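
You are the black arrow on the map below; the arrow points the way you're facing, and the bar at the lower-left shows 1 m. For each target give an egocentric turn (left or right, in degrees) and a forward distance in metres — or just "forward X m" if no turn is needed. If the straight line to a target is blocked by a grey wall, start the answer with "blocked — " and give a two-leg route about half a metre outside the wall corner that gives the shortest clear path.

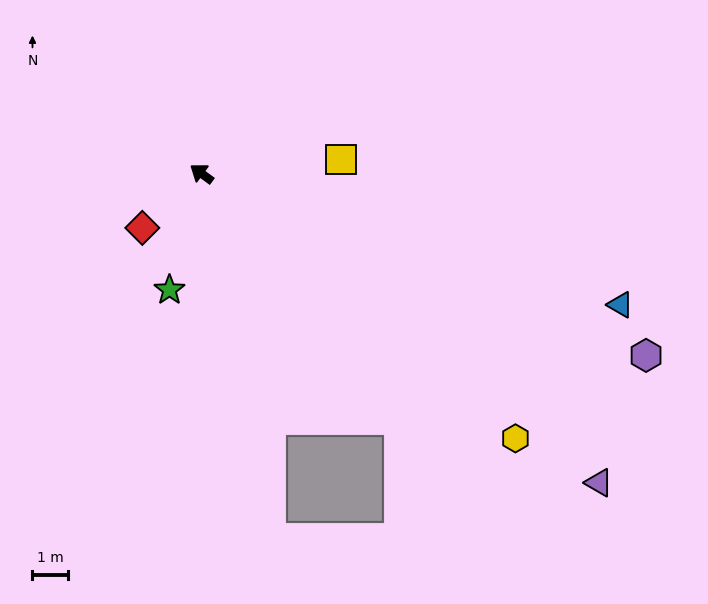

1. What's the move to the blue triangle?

turn right 161°, forward 12.3 m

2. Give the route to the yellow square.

turn right 138°, forward 3.9 m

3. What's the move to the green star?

turn left 111°, forward 3.4 m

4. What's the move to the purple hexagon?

turn right 166°, forward 13.4 m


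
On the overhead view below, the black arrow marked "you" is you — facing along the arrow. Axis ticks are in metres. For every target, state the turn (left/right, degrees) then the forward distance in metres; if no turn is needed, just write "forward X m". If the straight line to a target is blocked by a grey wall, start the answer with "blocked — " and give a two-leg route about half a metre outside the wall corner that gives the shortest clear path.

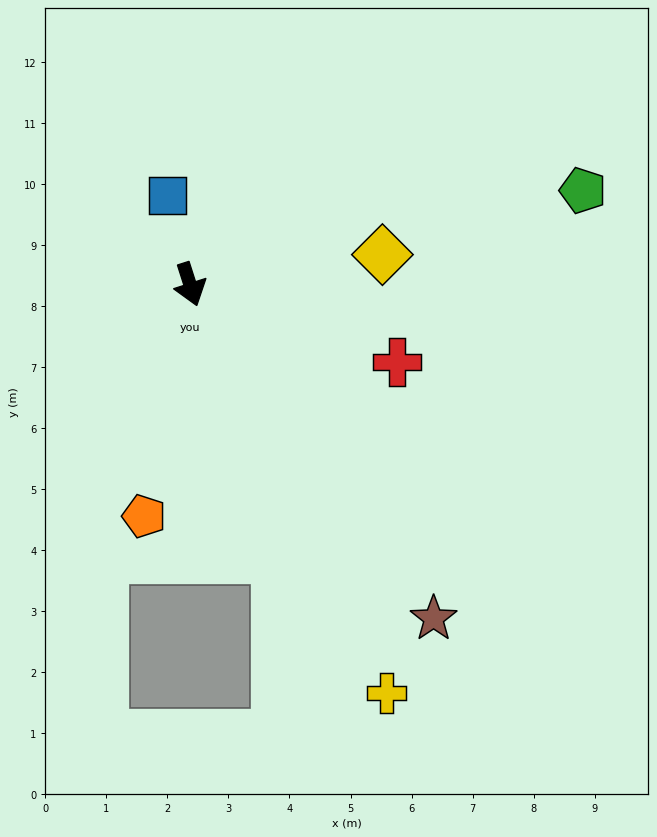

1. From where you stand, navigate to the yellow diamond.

turn left 81°, forward 3.2 m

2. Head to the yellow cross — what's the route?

turn left 8°, forward 7.4 m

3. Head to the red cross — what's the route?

turn left 52°, forward 3.6 m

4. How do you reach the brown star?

turn left 18°, forward 6.8 m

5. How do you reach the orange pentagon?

turn right 29°, forward 3.9 m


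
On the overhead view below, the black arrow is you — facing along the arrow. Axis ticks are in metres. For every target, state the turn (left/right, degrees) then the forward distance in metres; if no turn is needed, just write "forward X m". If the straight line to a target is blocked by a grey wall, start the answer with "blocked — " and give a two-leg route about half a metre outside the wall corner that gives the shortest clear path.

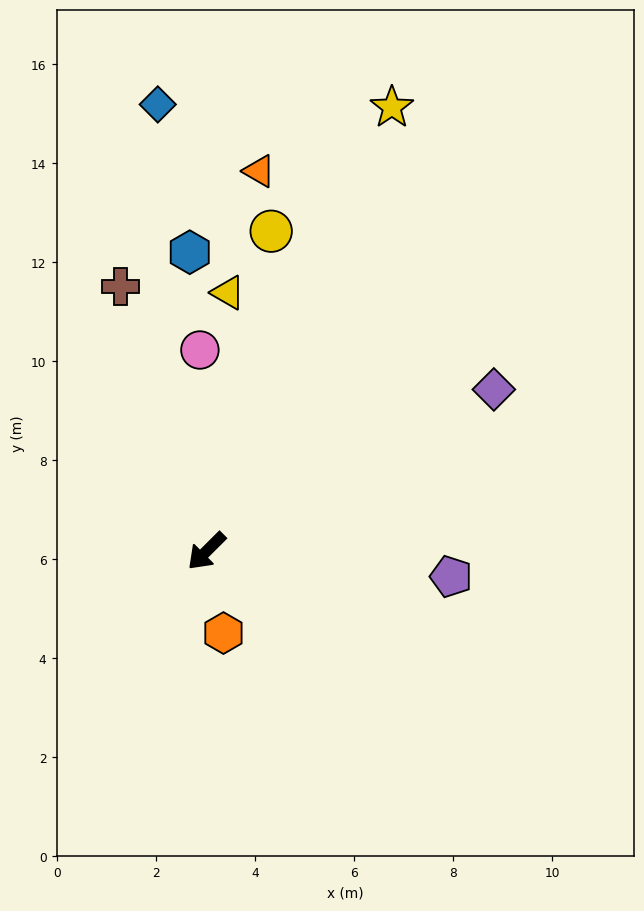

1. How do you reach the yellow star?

turn right 158°, forward 9.7 m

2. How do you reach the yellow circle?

turn right 146°, forward 6.6 m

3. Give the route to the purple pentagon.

turn left 129°, forward 5.0 m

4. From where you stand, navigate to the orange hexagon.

turn left 57°, forward 1.7 m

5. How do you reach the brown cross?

turn right 117°, forward 5.6 m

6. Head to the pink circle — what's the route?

turn right 133°, forward 4.1 m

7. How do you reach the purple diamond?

turn left 164°, forward 6.7 m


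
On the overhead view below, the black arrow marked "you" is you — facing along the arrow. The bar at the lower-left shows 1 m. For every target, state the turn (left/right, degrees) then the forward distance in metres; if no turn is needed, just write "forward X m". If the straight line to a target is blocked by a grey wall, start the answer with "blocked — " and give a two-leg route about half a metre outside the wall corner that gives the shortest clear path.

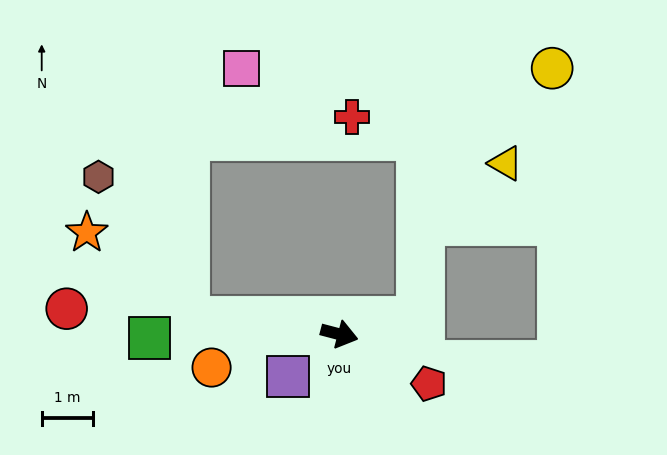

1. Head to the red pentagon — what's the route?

turn right 14°, forward 2.0 m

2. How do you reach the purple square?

turn right 126°, forward 1.3 m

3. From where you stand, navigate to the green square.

turn right 164°, forward 3.7 m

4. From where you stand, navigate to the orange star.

blocked — turn right 171°, forward 3.0 m, then turn right 34°, forward 2.6 m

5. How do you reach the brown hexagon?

blocked — turn right 171°, forward 3.0 m, then turn right 52°, forward 3.3 m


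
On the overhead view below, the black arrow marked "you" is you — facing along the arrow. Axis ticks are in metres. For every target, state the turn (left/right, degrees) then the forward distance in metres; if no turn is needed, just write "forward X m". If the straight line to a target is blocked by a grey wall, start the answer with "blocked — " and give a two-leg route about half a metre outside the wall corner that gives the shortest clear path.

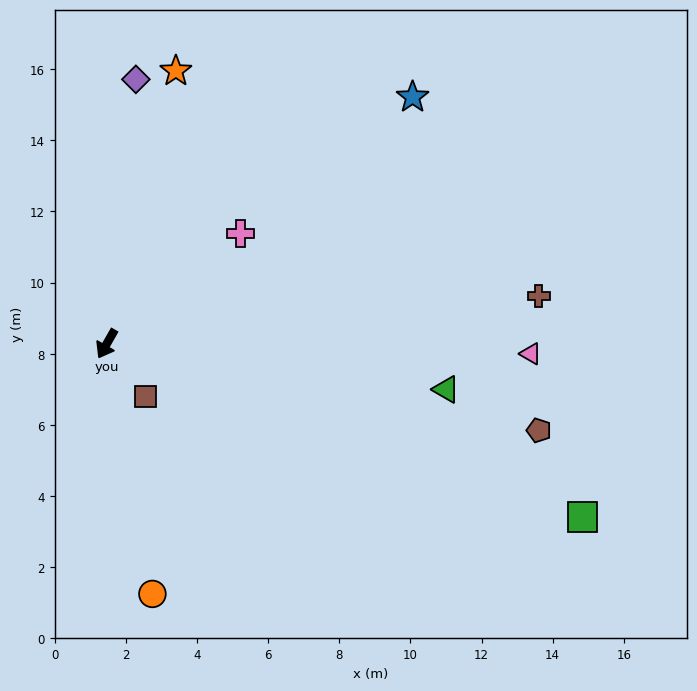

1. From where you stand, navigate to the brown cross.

turn left 126°, forward 12.2 m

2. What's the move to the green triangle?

turn left 112°, forward 9.6 m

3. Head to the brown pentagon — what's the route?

turn left 108°, forward 12.4 m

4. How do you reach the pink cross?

turn left 159°, forward 4.9 m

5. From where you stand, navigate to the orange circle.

turn left 40°, forward 7.2 m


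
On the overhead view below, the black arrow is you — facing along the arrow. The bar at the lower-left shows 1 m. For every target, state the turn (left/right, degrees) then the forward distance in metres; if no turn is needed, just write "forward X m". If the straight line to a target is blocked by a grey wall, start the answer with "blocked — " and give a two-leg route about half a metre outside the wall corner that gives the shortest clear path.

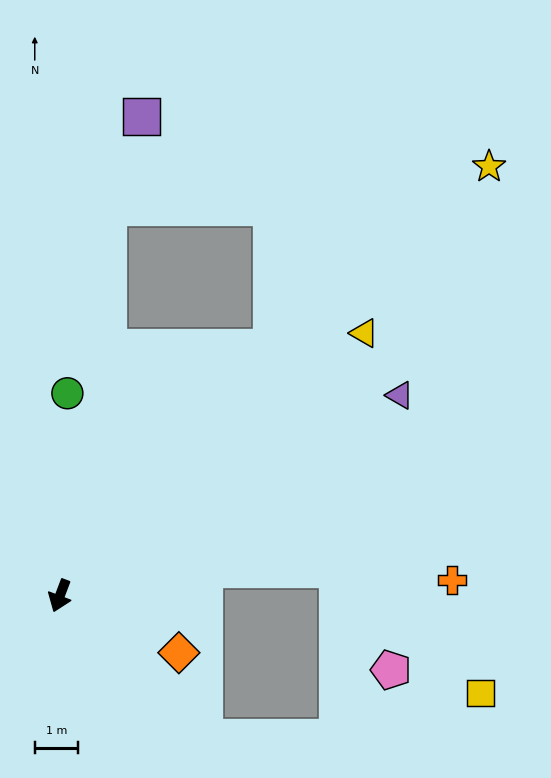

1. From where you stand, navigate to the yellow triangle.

turn left 152°, forward 9.3 m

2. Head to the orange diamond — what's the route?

turn left 85°, forward 3.1 m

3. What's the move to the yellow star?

turn left 156°, forward 14.1 m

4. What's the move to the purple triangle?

turn left 141°, forward 9.2 m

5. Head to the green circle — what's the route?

turn right 161°, forward 4.7 m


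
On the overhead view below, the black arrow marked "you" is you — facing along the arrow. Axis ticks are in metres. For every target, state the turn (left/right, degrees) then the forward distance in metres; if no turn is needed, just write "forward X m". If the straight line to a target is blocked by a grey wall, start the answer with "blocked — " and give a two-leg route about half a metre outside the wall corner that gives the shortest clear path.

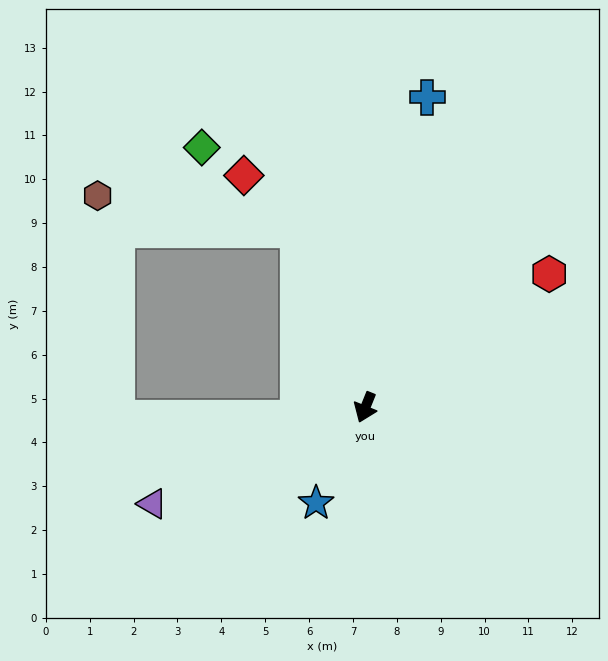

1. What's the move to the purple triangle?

turn right 44°, forward 5.3 m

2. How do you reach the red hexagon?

turn left 148°, forward 5.2 m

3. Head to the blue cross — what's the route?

turn right 169°, forward 7.2 m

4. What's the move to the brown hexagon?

blocked — turn right 138°, forward 4.3 m, then turn left 61°, forward 4.7 m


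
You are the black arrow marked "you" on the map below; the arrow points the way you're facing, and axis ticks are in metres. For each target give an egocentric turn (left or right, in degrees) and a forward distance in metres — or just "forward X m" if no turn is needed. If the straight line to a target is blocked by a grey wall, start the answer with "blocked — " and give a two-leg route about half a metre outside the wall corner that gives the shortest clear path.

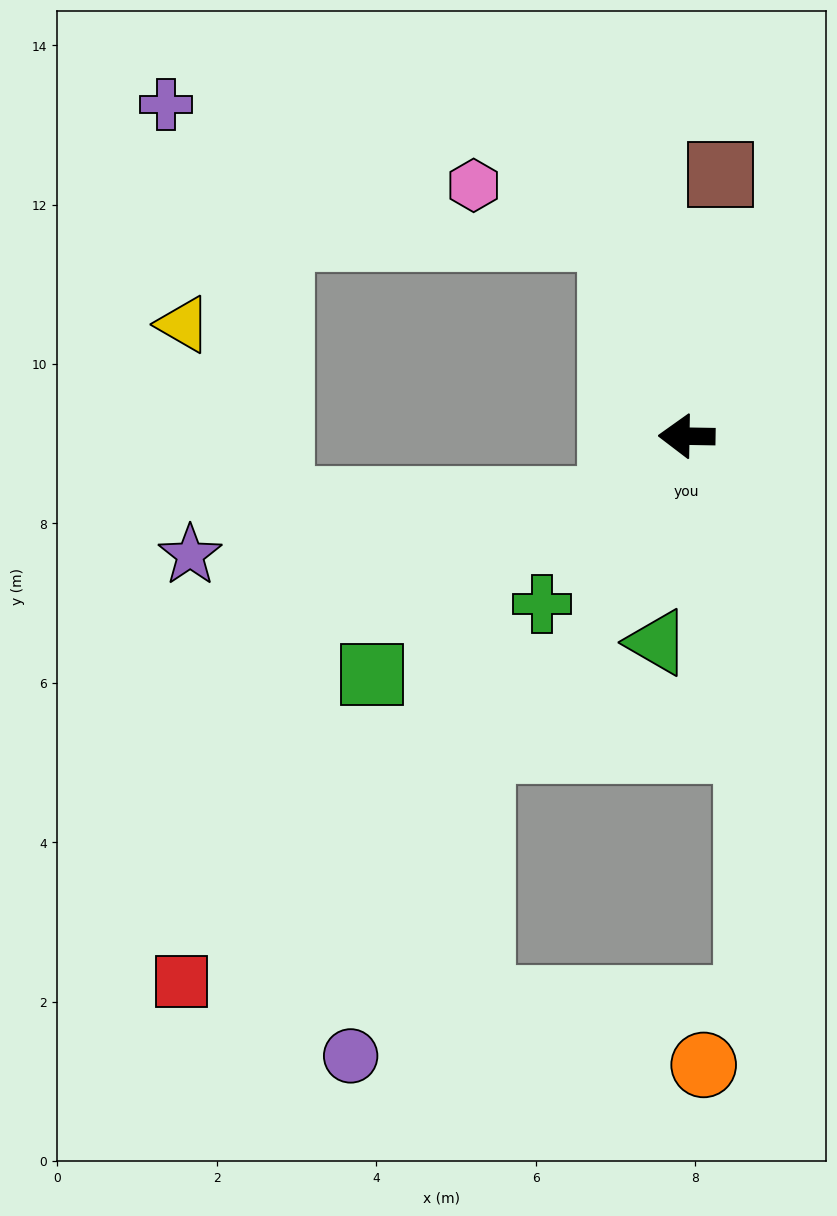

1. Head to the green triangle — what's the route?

turn left 83°, forward 2.6 m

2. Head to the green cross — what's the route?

turn left 50°, forward 2.8 m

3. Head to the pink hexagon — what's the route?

blocked — turn right 68°, forward 2.7 m, then turn left 48°, forward 1.9 m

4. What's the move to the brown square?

turn right 96°, forward 3.3 m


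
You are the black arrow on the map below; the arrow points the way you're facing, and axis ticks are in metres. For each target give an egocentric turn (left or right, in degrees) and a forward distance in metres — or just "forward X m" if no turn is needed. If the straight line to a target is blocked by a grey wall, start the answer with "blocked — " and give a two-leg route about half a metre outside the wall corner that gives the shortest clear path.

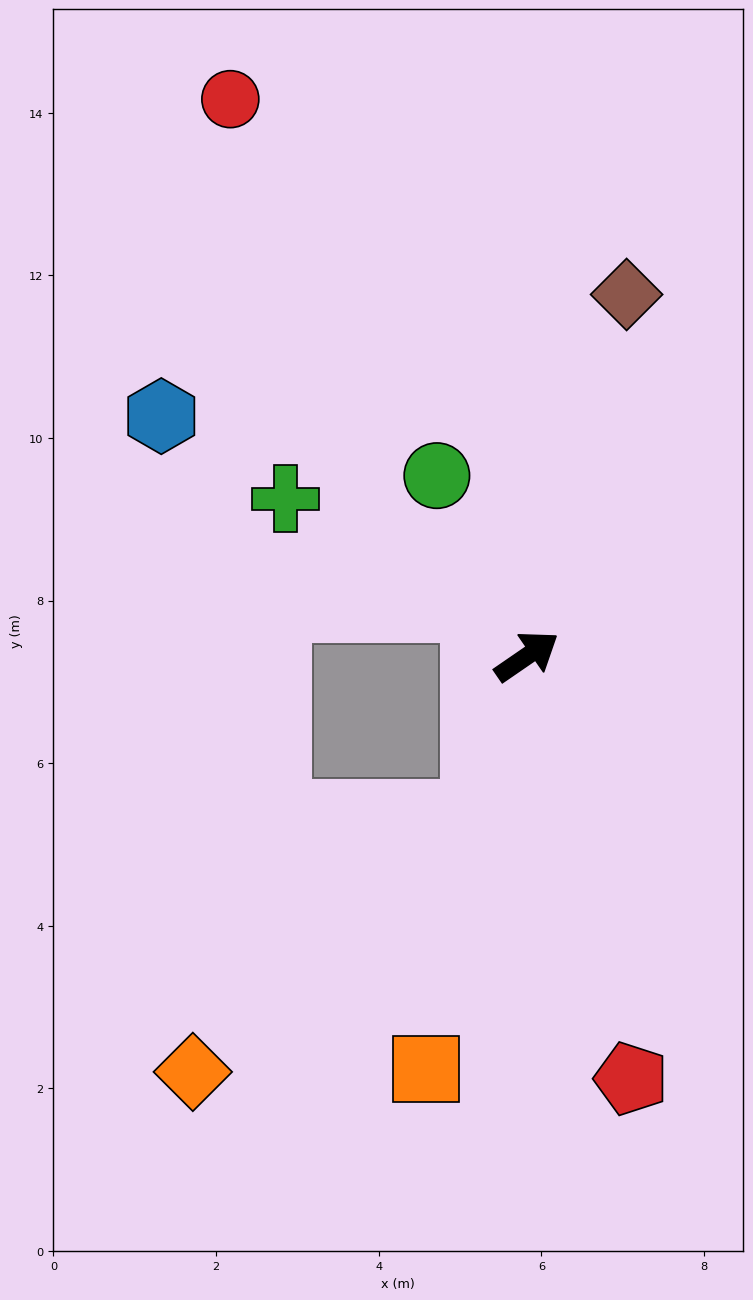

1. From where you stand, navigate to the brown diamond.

turn left 40°, forward 4.6 m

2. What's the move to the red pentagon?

turn right 111°, forward 5.4 m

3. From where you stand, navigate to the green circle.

turn left 82°, forward 2.5 m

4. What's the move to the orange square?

turn right 138°, forward 5.2 m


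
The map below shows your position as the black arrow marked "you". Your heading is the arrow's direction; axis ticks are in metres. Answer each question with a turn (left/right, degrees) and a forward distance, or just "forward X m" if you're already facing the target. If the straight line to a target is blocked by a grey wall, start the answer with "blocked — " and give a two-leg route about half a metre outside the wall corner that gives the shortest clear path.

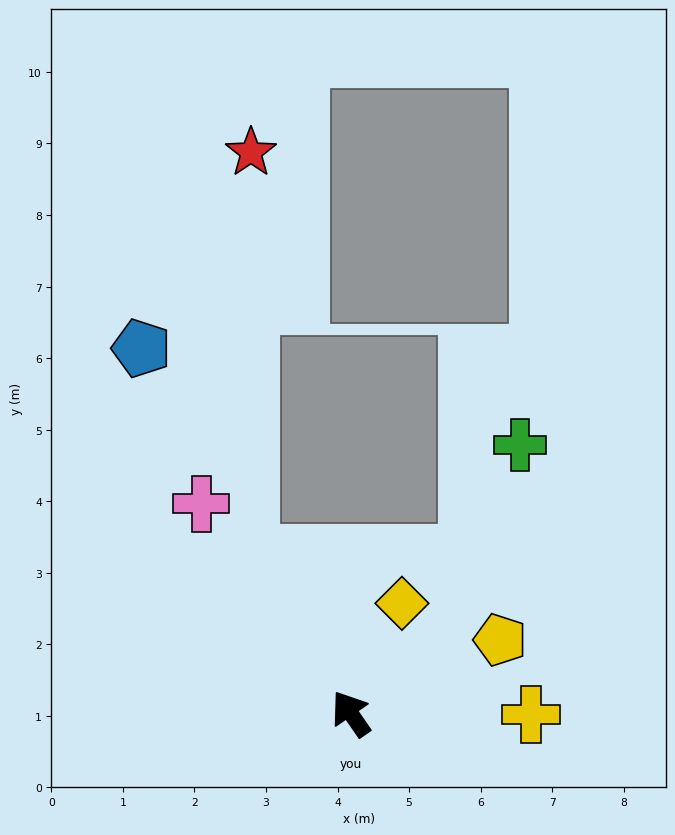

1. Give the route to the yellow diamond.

turn right 59°, forward 1.7 m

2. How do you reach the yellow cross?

turn right 125°, forward 2.5 m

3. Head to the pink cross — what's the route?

forward 3.6 m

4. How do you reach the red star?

blocked — forward 2.6 m, then turn right 35°, forward 5.6 m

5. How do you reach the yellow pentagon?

turn right 98°, forward 2.3 m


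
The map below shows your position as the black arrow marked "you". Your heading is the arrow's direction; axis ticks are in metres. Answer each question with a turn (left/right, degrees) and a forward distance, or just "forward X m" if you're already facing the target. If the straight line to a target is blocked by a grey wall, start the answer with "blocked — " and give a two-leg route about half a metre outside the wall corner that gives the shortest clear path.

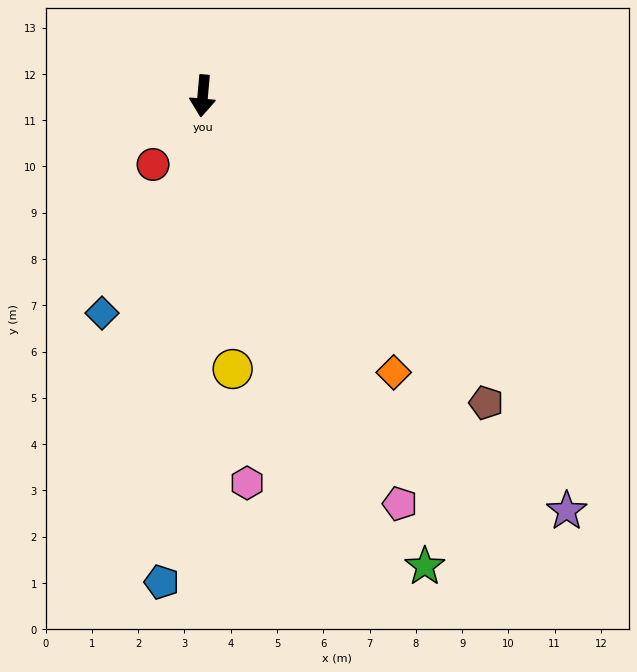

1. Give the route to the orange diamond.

turn left 40°, forward 7.3 m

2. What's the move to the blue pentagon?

forward 10.5 m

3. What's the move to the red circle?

turn right 31°, forward 1.8 m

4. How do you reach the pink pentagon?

turn left 31°, forward 9.8 m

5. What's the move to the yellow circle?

turn left 11°, forward 5.9 m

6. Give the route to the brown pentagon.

turn left 48°, forward 9.0 m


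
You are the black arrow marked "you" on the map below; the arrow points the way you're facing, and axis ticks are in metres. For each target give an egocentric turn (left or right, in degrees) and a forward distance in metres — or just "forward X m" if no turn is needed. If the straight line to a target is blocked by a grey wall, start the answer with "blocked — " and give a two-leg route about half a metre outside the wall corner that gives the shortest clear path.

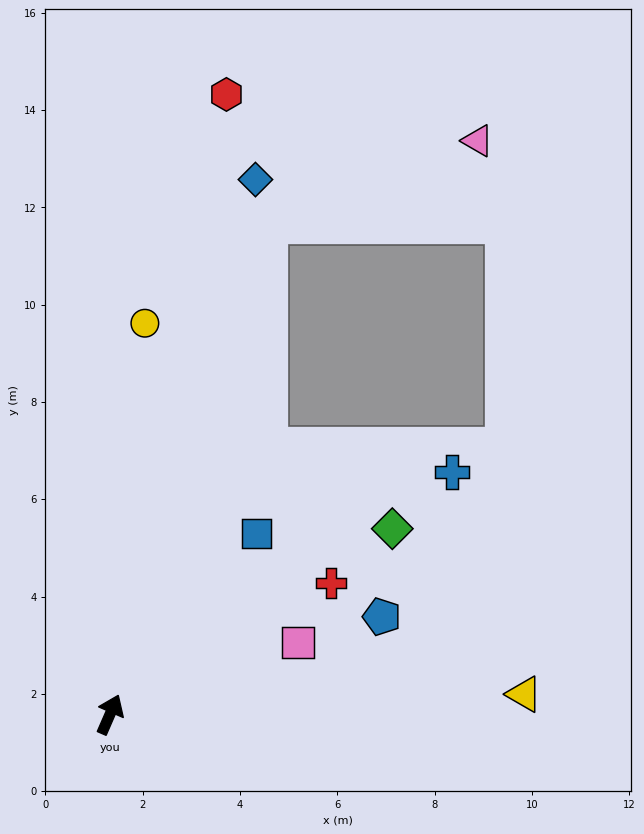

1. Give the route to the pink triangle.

blocked — turn left 6°, forward 10.6 m, then turn right 51°, forward 4.6 m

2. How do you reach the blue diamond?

turn left 8°, forward 11.4 m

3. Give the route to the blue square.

turn right 16°, forward 4.8 m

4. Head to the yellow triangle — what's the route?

turn right 64°, forward 8.5 m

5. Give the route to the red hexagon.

turn left 13°, forward 13.0 m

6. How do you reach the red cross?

turn right 36°, forward 5.3 m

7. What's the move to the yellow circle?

turn left 18°, forward 8.1 m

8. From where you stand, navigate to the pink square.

turn right 46°, forward 4.1 m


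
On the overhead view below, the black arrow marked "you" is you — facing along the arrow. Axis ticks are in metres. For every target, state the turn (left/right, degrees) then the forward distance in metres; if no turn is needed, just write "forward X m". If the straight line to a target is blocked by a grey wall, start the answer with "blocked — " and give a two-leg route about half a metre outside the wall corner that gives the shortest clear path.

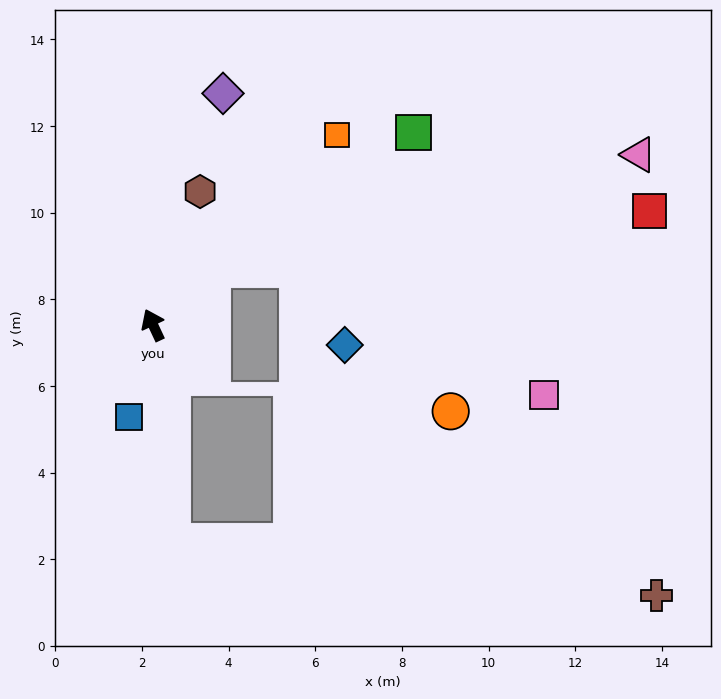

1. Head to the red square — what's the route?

blocked — turn right 72°, forward 1.9 m, then turn right 36°, forward 10.2 m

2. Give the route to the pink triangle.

blocked — turn right 72°, forward 1.9 m, then turn right 28°, forward 10.2 m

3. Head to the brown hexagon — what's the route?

turn right 45°, forward 3.3 m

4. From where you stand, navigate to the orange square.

turn right 69°, forward 6.1 m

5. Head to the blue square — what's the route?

turn left 140°, forward 2.2 m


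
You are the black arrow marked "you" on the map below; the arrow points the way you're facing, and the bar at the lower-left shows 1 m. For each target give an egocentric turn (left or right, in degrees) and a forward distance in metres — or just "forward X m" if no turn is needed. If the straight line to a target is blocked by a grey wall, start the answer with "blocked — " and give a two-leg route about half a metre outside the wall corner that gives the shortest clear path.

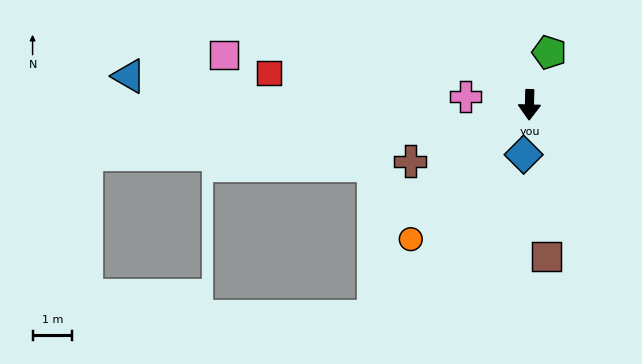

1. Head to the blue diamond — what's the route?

turn right 5°, forward 1.3 m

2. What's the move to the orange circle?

turn right 40°, forward 4.5 m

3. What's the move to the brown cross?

turn right 63°, forward 3.3 m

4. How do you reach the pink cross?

turn right 96°, forward 1.6 m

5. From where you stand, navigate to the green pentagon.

turn left 161°, forward 1.4 m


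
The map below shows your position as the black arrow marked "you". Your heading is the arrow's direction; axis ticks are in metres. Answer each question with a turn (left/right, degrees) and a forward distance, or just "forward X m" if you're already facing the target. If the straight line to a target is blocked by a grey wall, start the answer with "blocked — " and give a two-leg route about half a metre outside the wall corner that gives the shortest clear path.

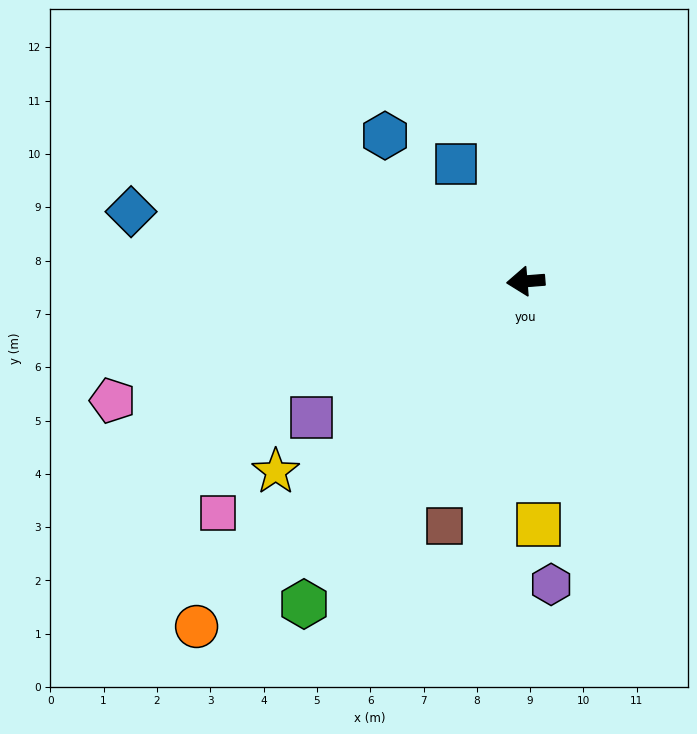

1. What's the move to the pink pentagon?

turn left 12°, forward 8.1 m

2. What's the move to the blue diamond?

turn right 15°, forward 7.5 m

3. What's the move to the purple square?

turn left 28°, forward 4.8 m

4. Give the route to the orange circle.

turn left 42°, forward 8.9 m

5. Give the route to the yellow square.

turn left 88°, forward 4.6 m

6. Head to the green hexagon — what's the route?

turn left 51°, forward 7.3 m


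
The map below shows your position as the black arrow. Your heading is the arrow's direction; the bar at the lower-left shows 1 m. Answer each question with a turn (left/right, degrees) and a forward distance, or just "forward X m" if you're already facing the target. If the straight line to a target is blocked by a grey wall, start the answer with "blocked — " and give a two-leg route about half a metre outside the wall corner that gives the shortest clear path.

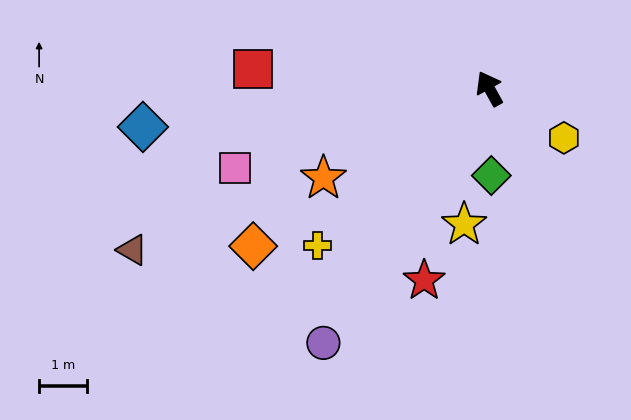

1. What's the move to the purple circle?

turn left 118°, forward 6.3 m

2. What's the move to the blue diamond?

turn left 67°, forward 7.2 m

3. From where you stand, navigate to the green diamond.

turn left 152°, forward 1.8 m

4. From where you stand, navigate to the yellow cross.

turn left 104°, forward 4.8 m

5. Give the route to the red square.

turn left 56°, forward 4.9 m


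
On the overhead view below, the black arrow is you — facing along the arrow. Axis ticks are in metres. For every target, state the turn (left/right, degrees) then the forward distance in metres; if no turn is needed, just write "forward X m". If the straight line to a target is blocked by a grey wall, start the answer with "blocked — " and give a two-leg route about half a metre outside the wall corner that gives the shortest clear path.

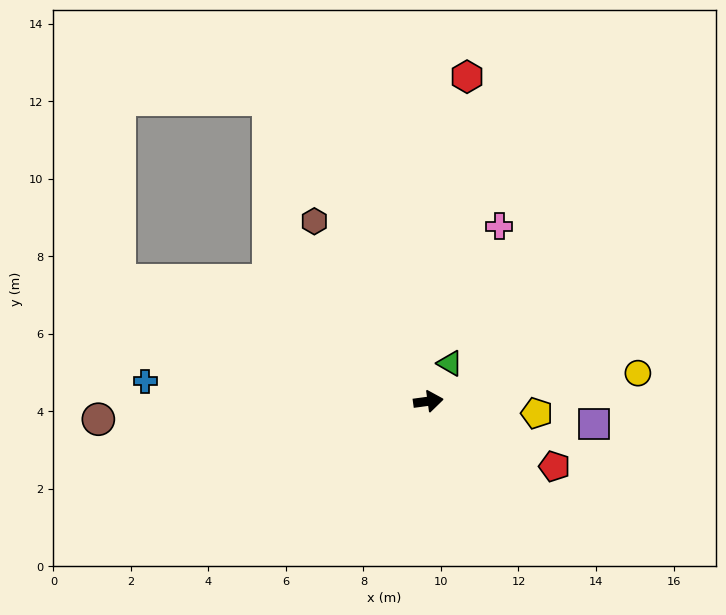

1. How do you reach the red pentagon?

turn right 35°, forward 3.7 m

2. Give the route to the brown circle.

turn left 175°, forward 8.5 m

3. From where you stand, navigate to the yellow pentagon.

turn right 14°, forward 2.8 m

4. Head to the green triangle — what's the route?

turn left 53°, forward 1.1 m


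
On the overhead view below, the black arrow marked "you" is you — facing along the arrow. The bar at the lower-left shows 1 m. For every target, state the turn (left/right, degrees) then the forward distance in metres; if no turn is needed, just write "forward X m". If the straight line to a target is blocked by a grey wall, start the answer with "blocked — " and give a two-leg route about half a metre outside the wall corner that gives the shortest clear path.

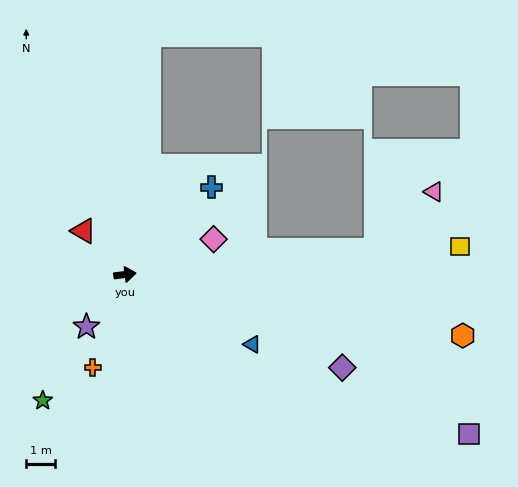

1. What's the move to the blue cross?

turn left 38°, forward 4.3 m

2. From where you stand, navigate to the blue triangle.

turn right 36°, forward 5.1 m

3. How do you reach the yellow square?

turn right 3°, forward 11.8 m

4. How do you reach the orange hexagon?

turn right 18°, forward 12.0 m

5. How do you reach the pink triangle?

blocked — forward 8.8 m, then turn left 38°, forward 2.9 m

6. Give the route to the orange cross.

turn right 116°, forward 3.4 m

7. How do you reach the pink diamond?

turn left 14°, forward 3.3 m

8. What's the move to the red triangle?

turn left 126°, forward 2.1 m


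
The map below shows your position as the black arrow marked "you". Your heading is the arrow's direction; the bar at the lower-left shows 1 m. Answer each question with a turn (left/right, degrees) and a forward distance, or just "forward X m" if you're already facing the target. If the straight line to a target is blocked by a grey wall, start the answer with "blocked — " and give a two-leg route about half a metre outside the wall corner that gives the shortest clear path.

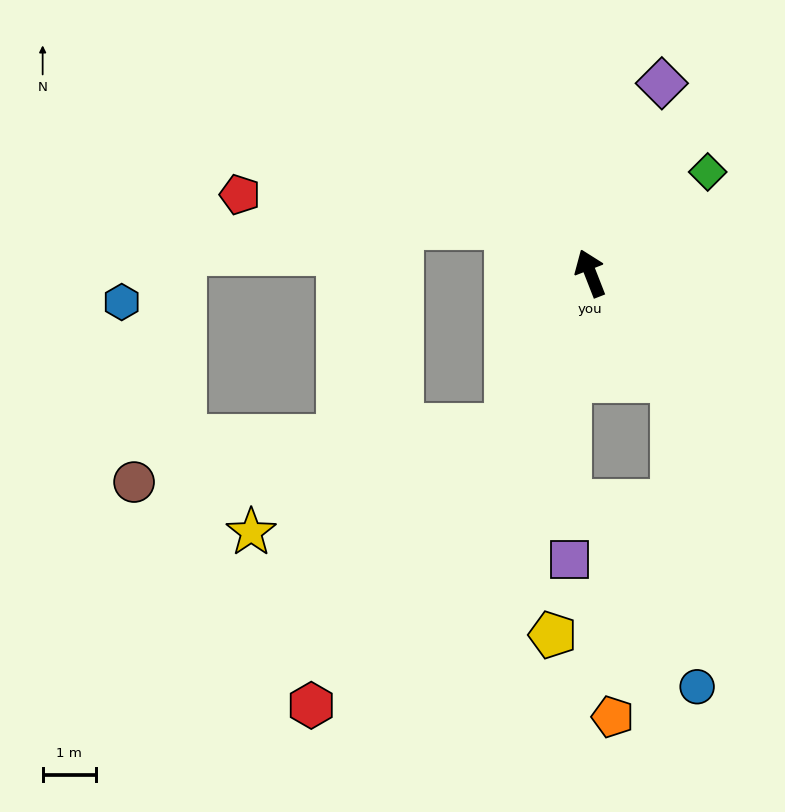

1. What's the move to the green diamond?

turn right 71°, forward 2.9 m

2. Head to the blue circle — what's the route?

blocked — turn right 164°, forward 2.5 m, then turn right 33°, forward 5.8 m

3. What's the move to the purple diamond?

turn right 42°, forward 3.8 m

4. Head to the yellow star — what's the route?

blocked — turn left 130°, forward 3.3 m, then turn right 39°, forward 5.2 m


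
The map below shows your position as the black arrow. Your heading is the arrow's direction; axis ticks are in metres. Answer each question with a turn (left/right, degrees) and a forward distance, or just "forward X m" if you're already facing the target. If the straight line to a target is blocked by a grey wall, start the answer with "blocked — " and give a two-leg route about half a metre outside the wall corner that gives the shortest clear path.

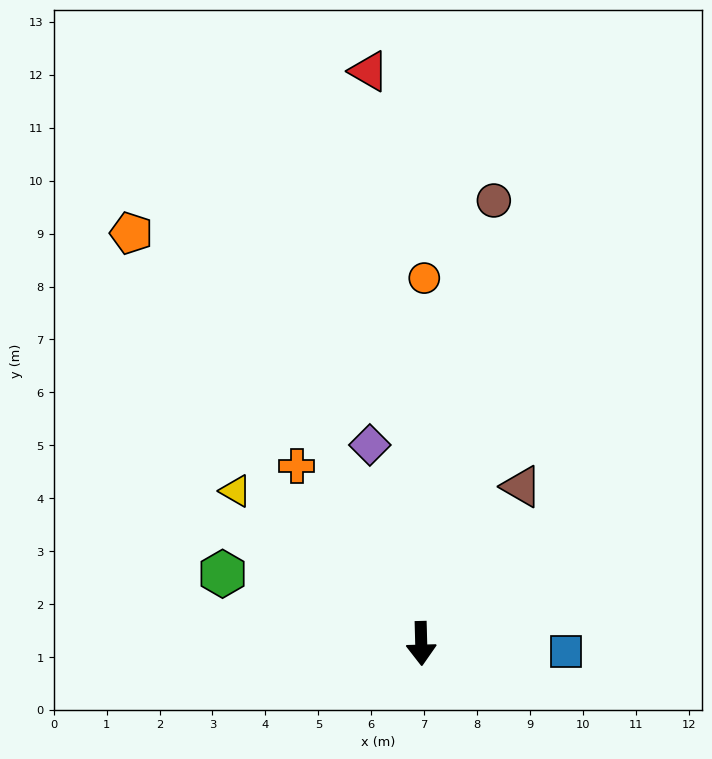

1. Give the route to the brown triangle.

turn left 146°, forward 3.5 m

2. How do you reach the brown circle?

turn left 169°, forward 8.5 m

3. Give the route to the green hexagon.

turn right 111°, forward 4.0 m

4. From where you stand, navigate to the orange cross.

turn right 146°, forward 4.1 m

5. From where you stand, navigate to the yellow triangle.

turn right 131°, forward 4.5 m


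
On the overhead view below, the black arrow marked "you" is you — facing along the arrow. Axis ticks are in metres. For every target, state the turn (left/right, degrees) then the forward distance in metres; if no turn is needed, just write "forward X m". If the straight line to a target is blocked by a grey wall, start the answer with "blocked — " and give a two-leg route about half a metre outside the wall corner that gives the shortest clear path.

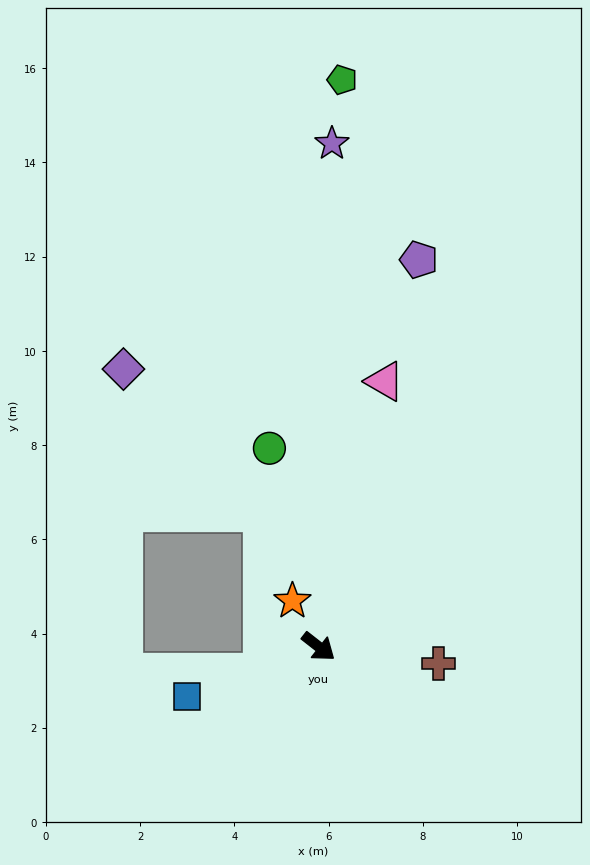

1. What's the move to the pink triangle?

turn left 114°, forward 5.8 m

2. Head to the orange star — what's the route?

turn left 158°, forward 1.1 m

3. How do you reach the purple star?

turn left 127°, forward 10.7 m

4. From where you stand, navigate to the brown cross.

turn left 30°, forward 2.6 m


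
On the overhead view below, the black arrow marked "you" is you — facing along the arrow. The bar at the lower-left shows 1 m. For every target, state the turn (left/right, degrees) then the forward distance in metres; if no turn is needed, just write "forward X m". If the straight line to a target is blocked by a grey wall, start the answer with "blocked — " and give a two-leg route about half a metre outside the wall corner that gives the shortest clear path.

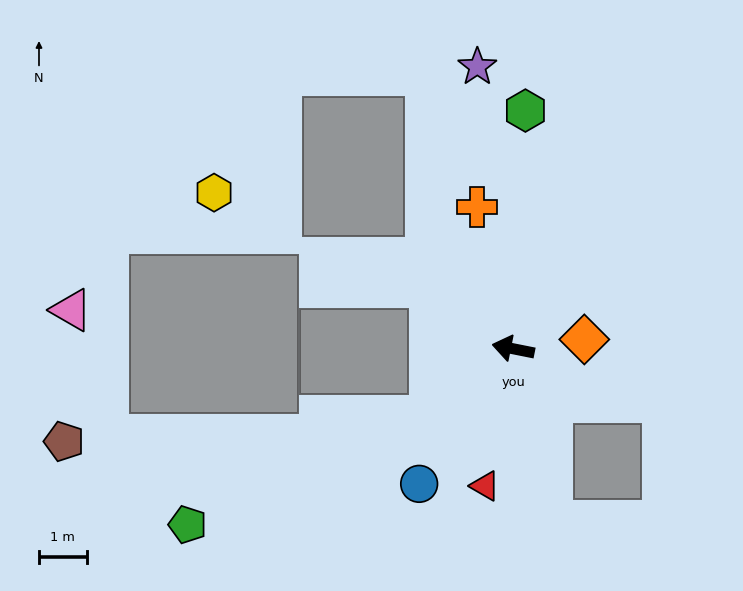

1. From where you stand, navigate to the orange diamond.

turn right 161°, forward 1.5 m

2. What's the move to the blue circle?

turn left 66°, forward 3.4 m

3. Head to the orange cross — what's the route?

turn right 64°, forward 3.1 m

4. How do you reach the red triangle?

turn left 90°, forward 2.9 m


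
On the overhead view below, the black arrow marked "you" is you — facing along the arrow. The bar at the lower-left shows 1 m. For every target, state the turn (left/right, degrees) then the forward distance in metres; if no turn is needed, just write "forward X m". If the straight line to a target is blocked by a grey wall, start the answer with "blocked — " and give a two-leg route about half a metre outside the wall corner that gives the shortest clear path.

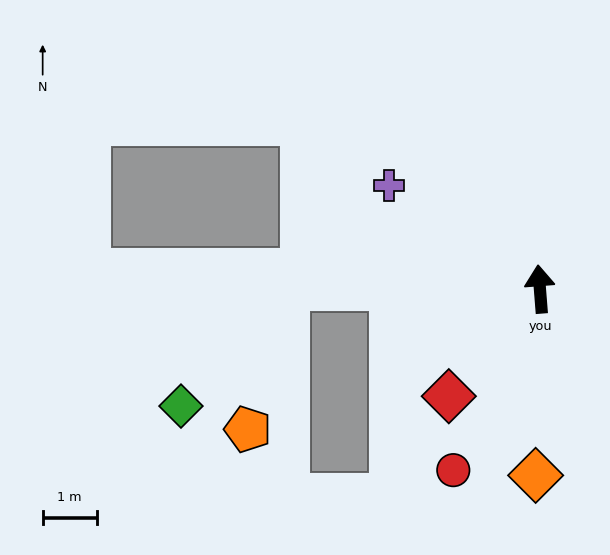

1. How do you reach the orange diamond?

turn left 174°, forward 3.4 m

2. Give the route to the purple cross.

turn left 51°, forward 3.4 m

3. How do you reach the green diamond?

blocked — turn left 85°, forward 4.7 m, then turn left 49°, forward 2.9 m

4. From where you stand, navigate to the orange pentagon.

blocked — turn left 85°, forward 4.7 m, then turn left 75°, forward 2.7 m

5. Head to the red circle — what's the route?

turn left 150°, forward 3.7 m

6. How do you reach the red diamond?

turn left 135°, forward 2.6 m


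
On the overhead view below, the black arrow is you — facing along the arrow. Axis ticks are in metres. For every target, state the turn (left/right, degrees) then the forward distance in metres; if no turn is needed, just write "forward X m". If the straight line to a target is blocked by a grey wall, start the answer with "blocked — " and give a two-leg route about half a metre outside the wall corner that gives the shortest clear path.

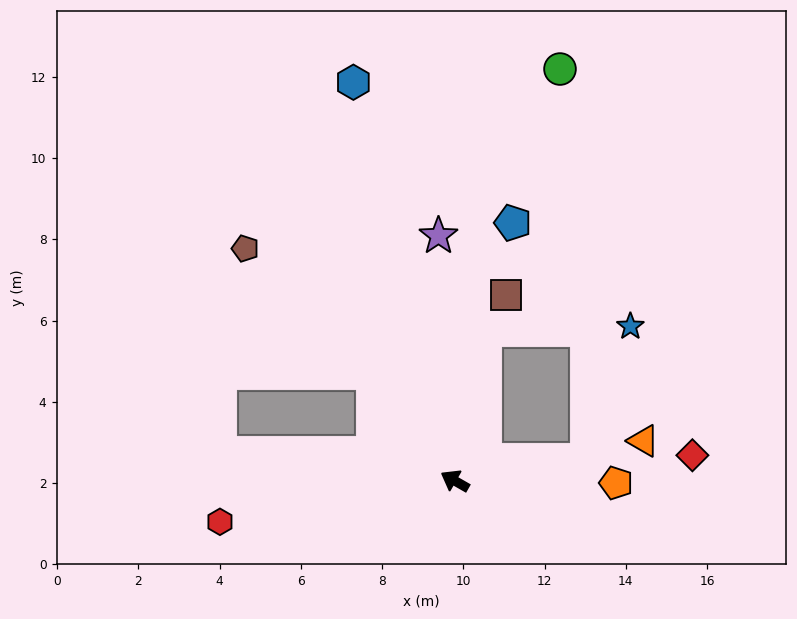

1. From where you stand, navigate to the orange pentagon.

turn right 151°, forward 4.0 m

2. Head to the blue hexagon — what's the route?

turn right 46°, forward 10.1 m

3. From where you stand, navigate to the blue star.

blocked — turn right 141°, forward 3.3 m, then turn left 63°, forward 3.5 m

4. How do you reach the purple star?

turn right 56°, forward 6.0 m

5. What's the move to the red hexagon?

turn left 40°, forward 5.9 m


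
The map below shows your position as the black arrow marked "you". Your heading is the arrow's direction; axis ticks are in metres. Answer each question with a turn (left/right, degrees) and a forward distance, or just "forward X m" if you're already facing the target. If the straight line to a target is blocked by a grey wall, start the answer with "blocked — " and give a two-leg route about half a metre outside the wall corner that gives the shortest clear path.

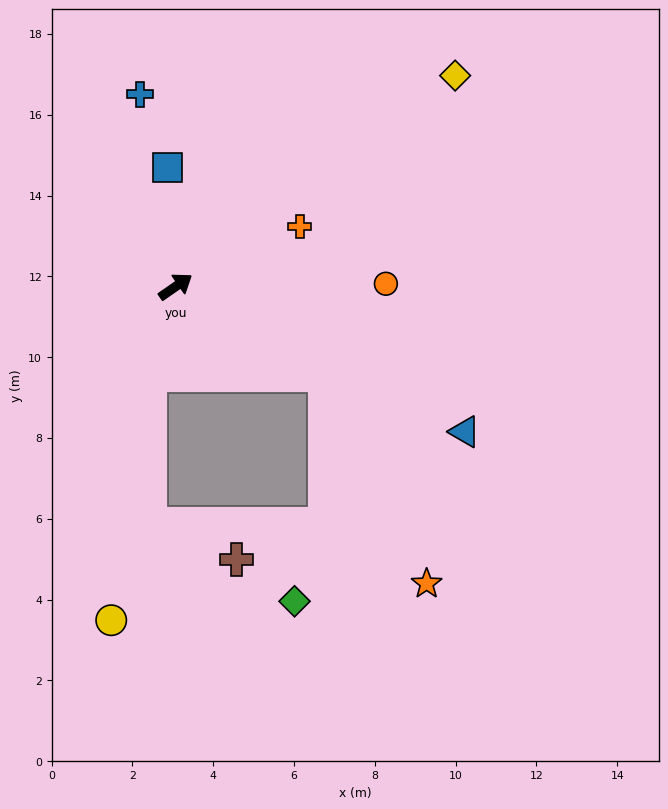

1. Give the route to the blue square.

turn left 59°, forward 3.0 m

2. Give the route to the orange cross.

turn right 9°, forward 3.4 m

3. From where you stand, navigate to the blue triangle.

turn right 61°, forward 8.0 m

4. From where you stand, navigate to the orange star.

blocked — turn right 65°, forward 4.3 m, then turn right 34°, forward 5.8 m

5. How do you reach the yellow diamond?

turn left 2°, forward 8.7 m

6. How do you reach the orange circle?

turn right 34°, forward 5.2 m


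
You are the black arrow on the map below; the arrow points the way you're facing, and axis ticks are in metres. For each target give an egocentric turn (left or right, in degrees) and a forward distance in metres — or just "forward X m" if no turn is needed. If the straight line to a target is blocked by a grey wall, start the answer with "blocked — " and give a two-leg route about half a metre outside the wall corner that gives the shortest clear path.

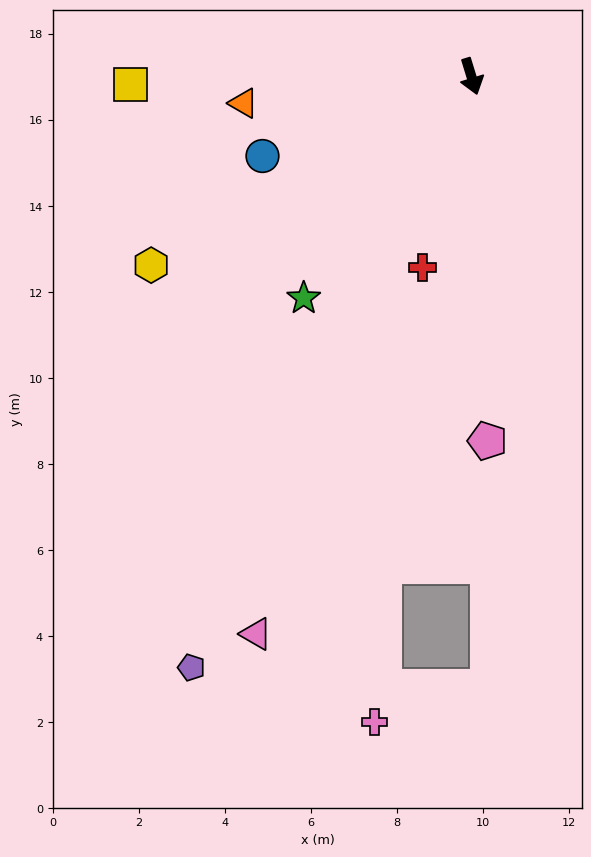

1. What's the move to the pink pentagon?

turn right 15°, forward 8.5 m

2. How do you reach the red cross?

turn right 31°, forward 4.6 m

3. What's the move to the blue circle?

turn right 86°, forward 5.2 m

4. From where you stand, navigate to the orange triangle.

turn right 100°, forward 5.3 m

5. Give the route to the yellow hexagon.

turn right 77°, forward 8.6 m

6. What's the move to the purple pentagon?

turn right 42°, forward 15.2 m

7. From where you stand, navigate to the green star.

turn right 54°, forward 6.5 m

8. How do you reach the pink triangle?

turn right 38°, forward 13.9 m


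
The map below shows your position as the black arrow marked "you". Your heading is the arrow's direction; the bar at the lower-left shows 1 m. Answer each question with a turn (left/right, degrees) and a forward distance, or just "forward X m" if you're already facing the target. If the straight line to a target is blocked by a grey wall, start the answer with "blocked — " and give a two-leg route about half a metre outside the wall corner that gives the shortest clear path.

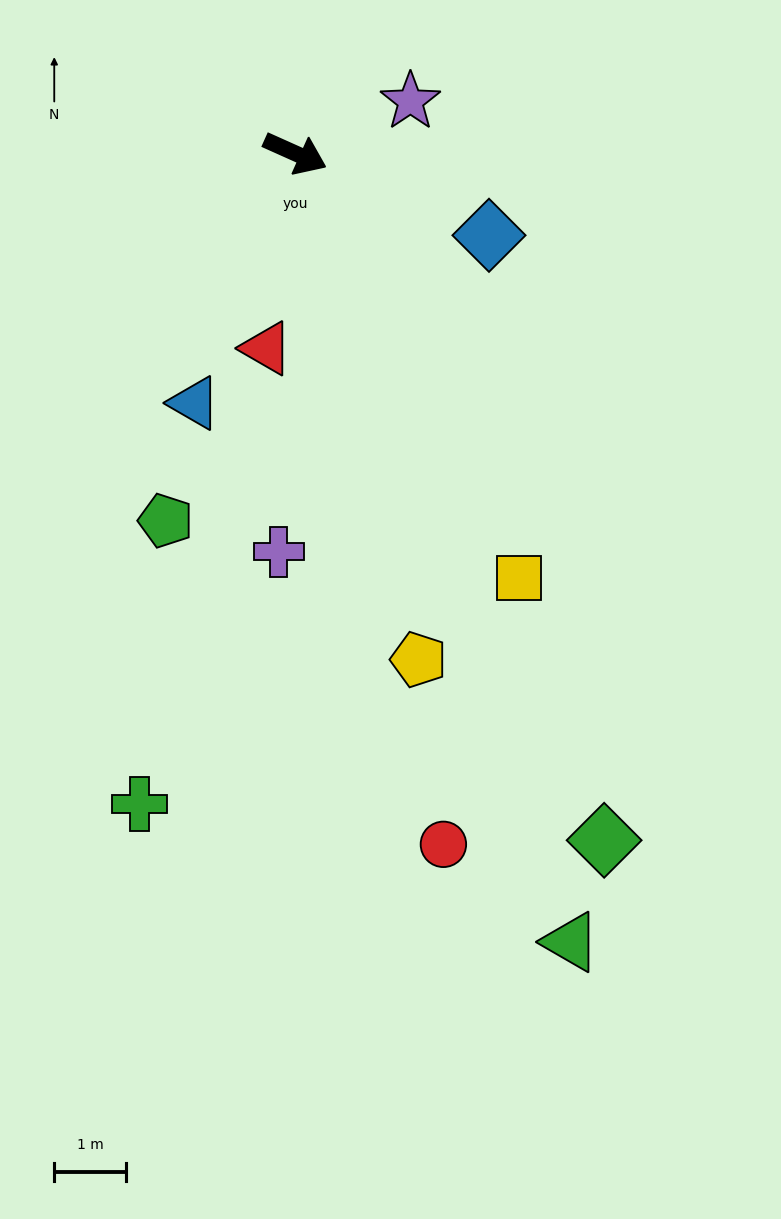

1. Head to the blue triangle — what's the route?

turn right 88°, forward 3.7 m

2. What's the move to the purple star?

turn left 48°, forward 1.8 m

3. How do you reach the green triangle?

turn right 47°, forward 11.6 m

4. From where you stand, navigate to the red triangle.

turn right 74°, forward 2.7 m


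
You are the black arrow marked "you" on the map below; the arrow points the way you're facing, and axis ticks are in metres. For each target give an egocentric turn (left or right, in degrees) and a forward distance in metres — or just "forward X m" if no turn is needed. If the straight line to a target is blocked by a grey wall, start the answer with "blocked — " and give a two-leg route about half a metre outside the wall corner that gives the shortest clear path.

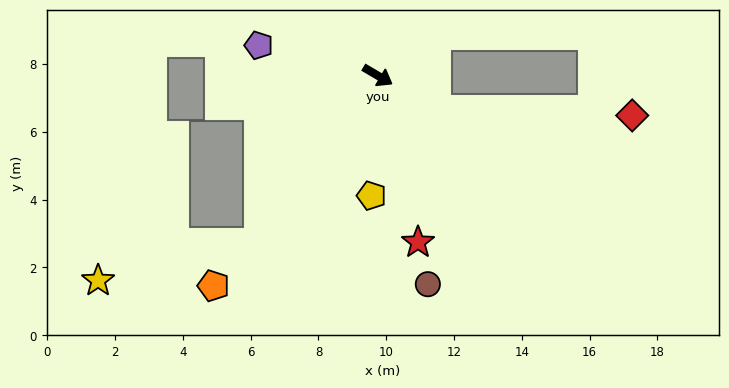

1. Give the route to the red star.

turn right 46°, forward 5.1 m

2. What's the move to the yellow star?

blocked — turn right 95°, forward 6.0 m, then turn right 41°, forward 4.9 m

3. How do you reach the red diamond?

blocked — forward 2.0 m, then turn left 29°, forward 5.8 m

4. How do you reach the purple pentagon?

turn right 164°, forward 3.6 m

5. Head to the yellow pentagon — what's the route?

turn right 63°, forward 3.5 m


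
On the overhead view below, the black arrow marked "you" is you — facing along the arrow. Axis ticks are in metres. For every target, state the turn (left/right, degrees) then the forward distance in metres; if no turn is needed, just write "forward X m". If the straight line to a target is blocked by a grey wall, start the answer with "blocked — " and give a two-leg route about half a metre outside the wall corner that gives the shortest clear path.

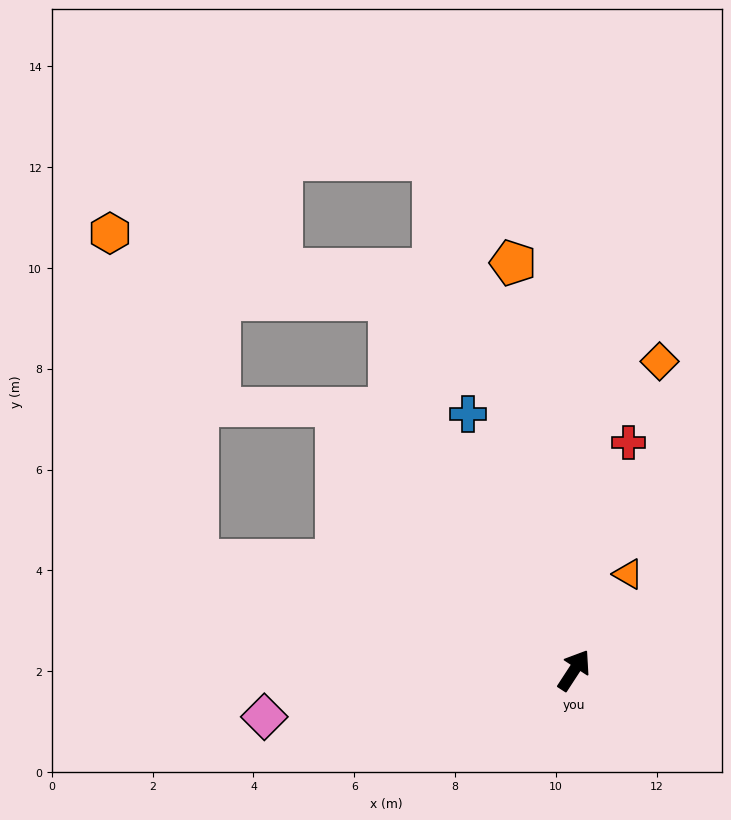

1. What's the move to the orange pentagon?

turn left 42°, forward 8.2 m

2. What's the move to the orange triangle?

turn left 4°, forward 2.2 m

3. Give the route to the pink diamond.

turn left 132°, forward 6.2 m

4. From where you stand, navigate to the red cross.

turn left 20°, forward 4.6 m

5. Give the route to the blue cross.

turn left 56°, forward 5.5 m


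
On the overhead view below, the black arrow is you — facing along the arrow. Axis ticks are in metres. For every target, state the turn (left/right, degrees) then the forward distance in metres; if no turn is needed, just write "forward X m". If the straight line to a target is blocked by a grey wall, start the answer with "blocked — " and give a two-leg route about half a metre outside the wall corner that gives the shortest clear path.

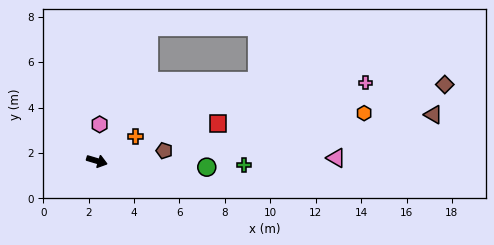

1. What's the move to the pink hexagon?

turn left 102°, forward 1.6 m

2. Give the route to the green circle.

turn left 13°, forward 4.8 m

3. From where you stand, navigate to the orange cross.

turn left 49°, forward 2.0 m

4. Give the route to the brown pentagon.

turn left 25°, forward 3.0 m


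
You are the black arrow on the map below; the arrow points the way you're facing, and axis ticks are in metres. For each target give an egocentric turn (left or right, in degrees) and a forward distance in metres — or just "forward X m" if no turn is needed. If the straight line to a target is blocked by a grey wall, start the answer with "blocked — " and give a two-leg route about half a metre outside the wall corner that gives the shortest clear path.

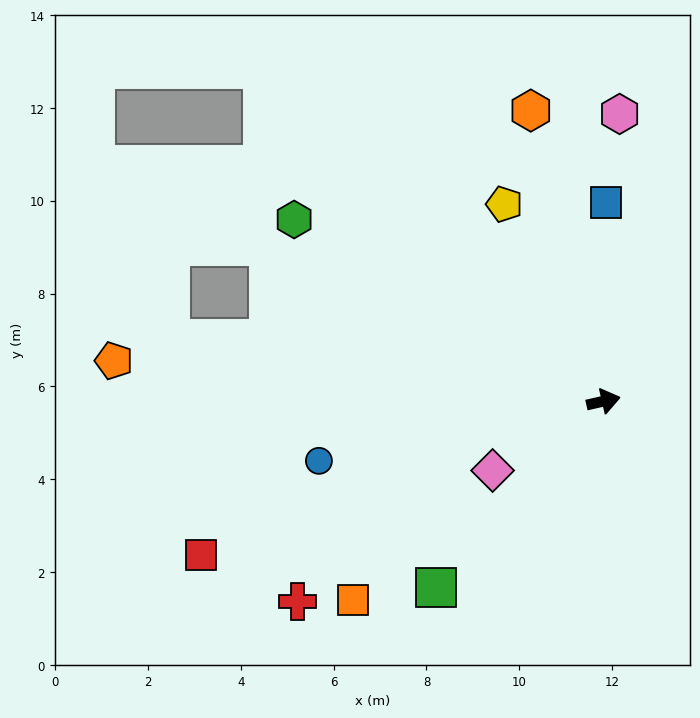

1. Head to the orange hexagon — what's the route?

turn left 91°, forward 6.4 m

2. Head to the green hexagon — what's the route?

turn left 137°, forward 7.7 m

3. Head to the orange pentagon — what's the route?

turn left 162°, forward 10.6 m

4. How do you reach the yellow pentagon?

turn left 104°, forward 4.7 m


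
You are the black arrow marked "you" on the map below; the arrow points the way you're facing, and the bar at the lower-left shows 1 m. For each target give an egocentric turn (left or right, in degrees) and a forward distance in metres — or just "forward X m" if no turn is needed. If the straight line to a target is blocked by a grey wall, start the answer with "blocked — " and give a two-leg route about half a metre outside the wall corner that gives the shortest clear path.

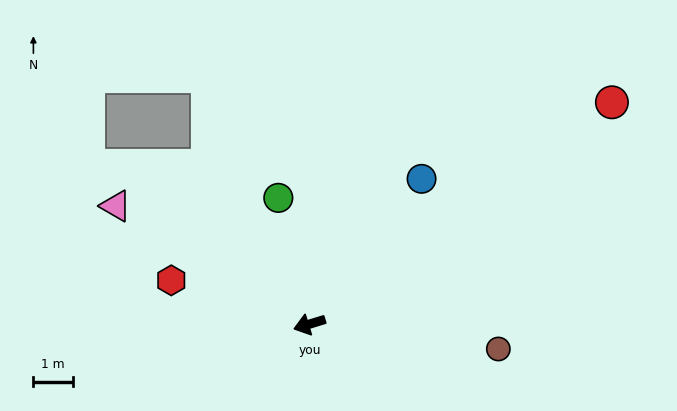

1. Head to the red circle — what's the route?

turn right 161°, forward 9.5 m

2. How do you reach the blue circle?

turn right 145°, forward 4.7 m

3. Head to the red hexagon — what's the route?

turn right 35°, forward 3.7 m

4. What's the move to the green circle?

turn right 93°, forward 3.3 m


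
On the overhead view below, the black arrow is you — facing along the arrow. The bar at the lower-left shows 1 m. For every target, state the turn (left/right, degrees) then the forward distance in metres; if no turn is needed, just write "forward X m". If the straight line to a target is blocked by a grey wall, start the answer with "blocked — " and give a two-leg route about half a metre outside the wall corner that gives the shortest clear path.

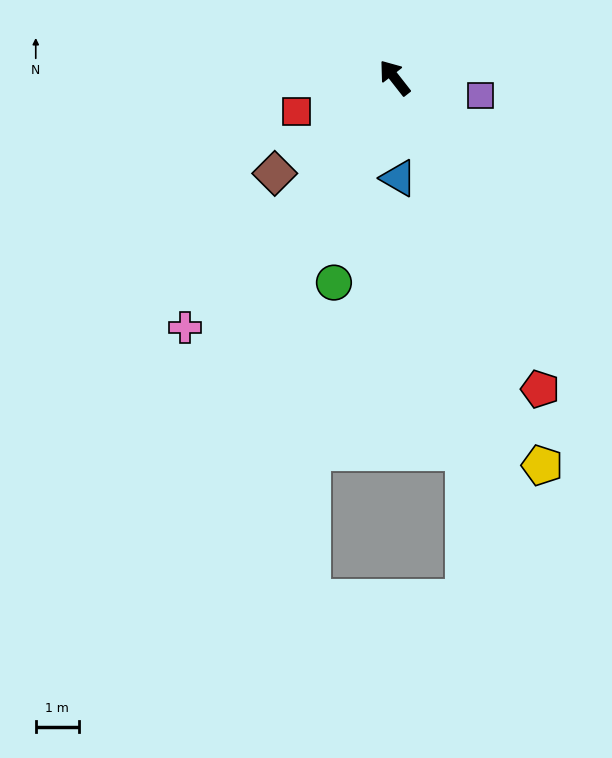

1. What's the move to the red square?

turn left 71°, forward 2.4 m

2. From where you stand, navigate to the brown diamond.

turn left 91°, forward 3.6 m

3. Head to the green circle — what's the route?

turn left 125°, forward 5.0 m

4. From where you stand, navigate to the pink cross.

turn left 102°, forward 7.6 m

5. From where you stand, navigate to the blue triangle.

turn left 144°, forward 2.3 m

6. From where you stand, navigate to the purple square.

turn right 140°, forward 2.0 m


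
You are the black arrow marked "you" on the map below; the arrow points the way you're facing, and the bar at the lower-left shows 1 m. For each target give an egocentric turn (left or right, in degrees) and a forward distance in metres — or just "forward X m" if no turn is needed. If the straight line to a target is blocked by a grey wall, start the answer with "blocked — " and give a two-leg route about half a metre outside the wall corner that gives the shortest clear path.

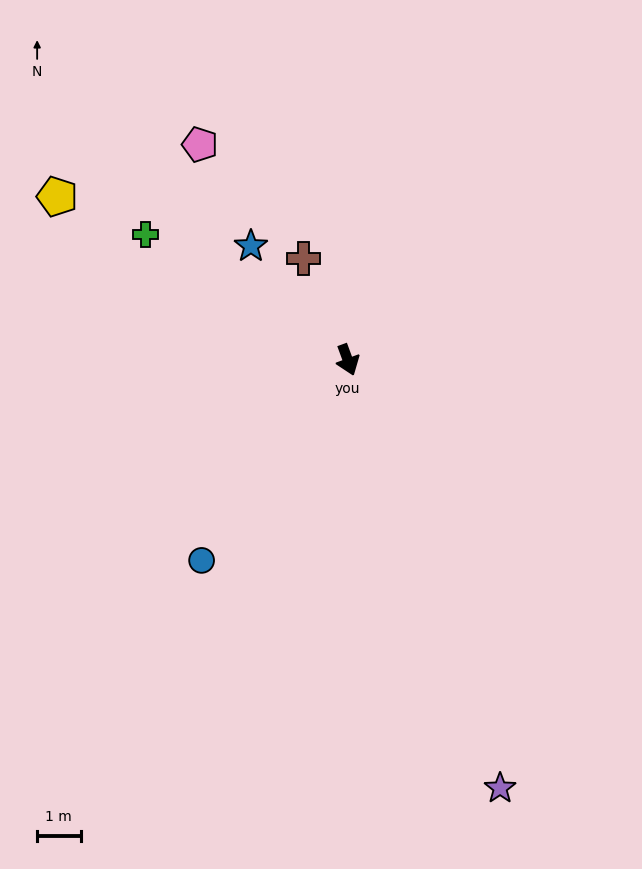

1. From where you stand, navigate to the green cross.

turn right 142°, forward 5.5 m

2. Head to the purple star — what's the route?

forward 10.5 m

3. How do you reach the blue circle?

turn right 56°, forward 5.7 m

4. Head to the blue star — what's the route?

turn right 160°, forward 3.4 m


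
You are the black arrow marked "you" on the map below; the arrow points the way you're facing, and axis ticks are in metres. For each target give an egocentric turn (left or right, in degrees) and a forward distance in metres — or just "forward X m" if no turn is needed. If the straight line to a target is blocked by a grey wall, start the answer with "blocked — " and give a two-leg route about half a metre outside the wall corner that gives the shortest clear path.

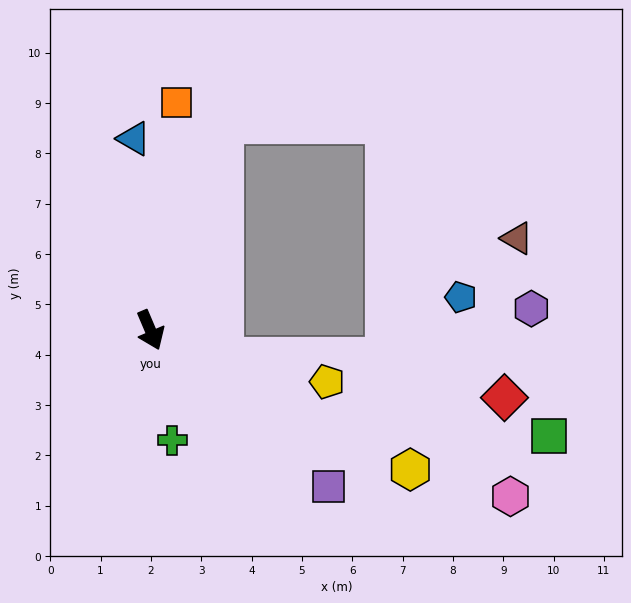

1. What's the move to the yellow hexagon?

turn left 39°, forward 5.9 m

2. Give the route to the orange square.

turn left 150°, forward 4.6 m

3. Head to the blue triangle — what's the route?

turn left 162°, forward 3.8 m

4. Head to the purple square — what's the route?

turn left 26°, forward 4.7 m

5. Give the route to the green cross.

turn right 12°, forward 2.2 m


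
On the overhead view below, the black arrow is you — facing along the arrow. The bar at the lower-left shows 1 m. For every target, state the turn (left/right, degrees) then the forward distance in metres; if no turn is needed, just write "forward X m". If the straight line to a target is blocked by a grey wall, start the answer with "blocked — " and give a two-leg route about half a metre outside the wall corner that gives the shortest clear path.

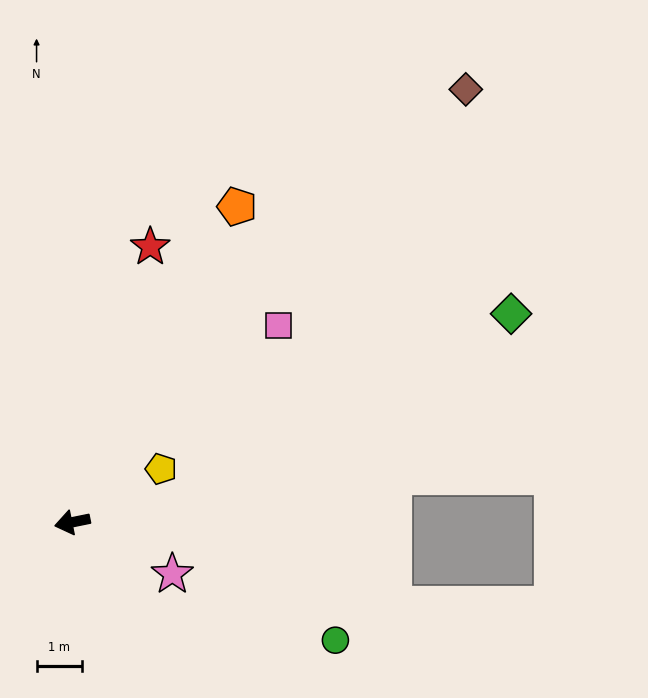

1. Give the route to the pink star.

turn left 141°, forward 2.5 m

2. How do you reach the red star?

turn right 117°, forward 6.3 m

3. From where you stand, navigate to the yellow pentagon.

turn right 161°, forward 2.3 m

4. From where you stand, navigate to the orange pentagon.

turn right 129°, forward 7.8 m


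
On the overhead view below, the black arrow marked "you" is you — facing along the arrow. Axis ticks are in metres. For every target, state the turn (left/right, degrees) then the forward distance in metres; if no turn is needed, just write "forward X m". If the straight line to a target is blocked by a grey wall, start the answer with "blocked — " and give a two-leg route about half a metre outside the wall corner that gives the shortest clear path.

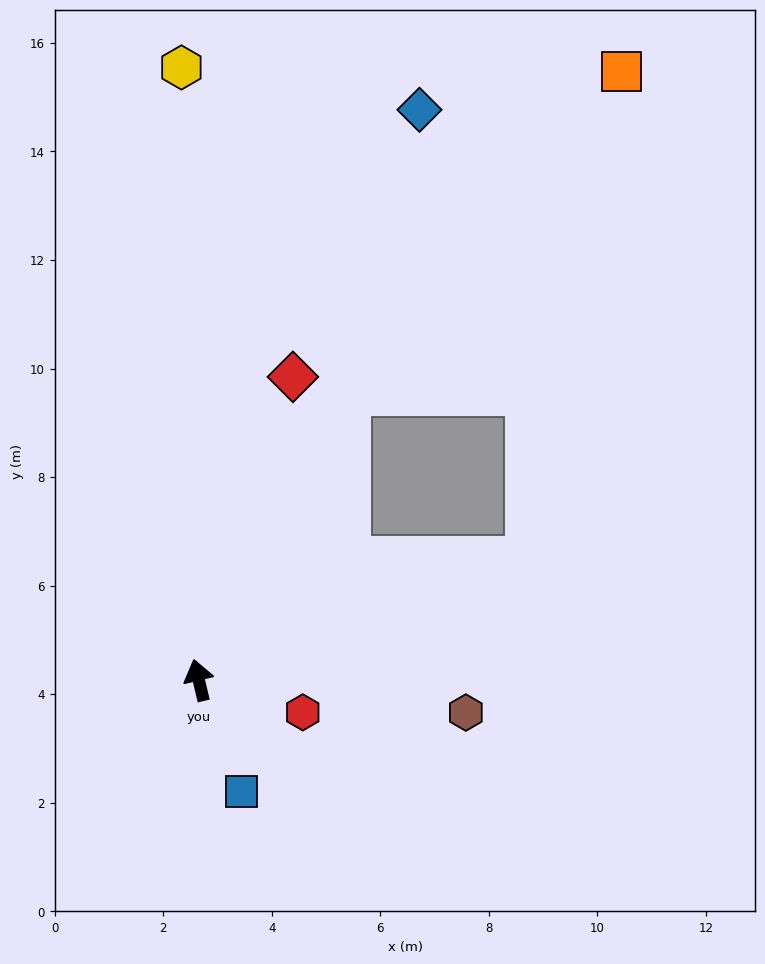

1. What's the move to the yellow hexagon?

turn right 12°, forward 11.3 m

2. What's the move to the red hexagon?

turn right 121°, forward 2.0 m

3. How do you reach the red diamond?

turn right 31°, forward 5.8 m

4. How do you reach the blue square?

turn right 172°, forward 2.2 m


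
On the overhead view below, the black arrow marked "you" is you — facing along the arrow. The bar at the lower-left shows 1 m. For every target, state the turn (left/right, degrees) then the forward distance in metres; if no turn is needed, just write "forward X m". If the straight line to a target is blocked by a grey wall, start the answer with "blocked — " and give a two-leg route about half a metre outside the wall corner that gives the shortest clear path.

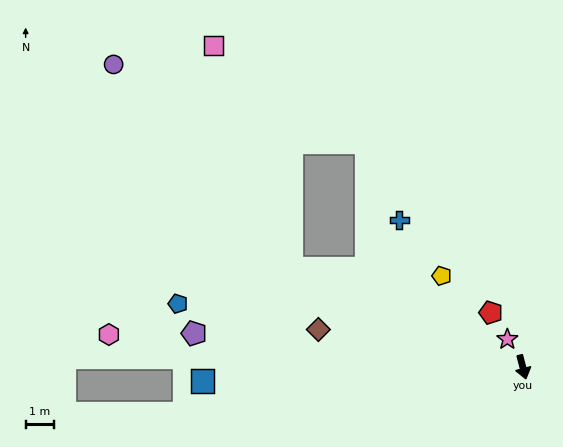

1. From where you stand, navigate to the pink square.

blocked — turn right 128°, forward 9.0 m, then turn right 47°, forward 8.4 m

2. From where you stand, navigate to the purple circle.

blocked — turn right 128°, forward 9.0 m, then turn right 26°, forward 9.7 m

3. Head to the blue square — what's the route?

turn right 102°, forward 11.4 m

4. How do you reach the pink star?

turn right 166°, forward 1.1 m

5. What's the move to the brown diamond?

turn right 115°, forward 7.4 m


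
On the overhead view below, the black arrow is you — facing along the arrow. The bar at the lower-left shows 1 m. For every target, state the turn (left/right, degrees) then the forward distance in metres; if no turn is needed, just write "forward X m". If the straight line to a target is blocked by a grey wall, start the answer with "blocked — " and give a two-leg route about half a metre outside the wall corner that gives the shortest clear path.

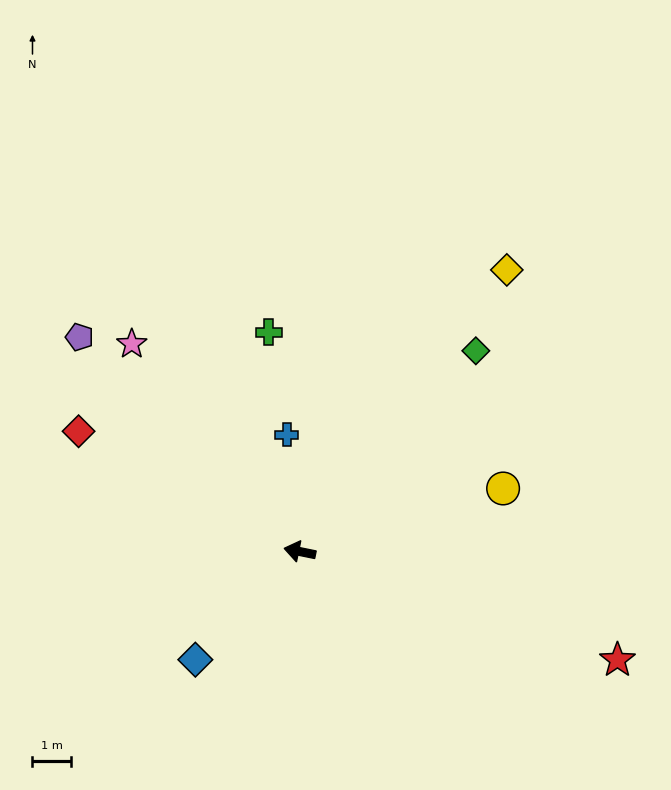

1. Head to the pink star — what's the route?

turn right 40°, forward 6.9 m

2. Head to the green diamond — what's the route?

turn right 120°, forward 6.9 m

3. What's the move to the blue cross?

turn right 72°, forward 3.0 m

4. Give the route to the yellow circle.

turn right 151°, forward 5.5 m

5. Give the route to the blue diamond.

turn left 57°, forward 3.9 m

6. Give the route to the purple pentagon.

turn right 33°, forward 7.9 m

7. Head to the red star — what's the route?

turn left 173°, forward 8.6 m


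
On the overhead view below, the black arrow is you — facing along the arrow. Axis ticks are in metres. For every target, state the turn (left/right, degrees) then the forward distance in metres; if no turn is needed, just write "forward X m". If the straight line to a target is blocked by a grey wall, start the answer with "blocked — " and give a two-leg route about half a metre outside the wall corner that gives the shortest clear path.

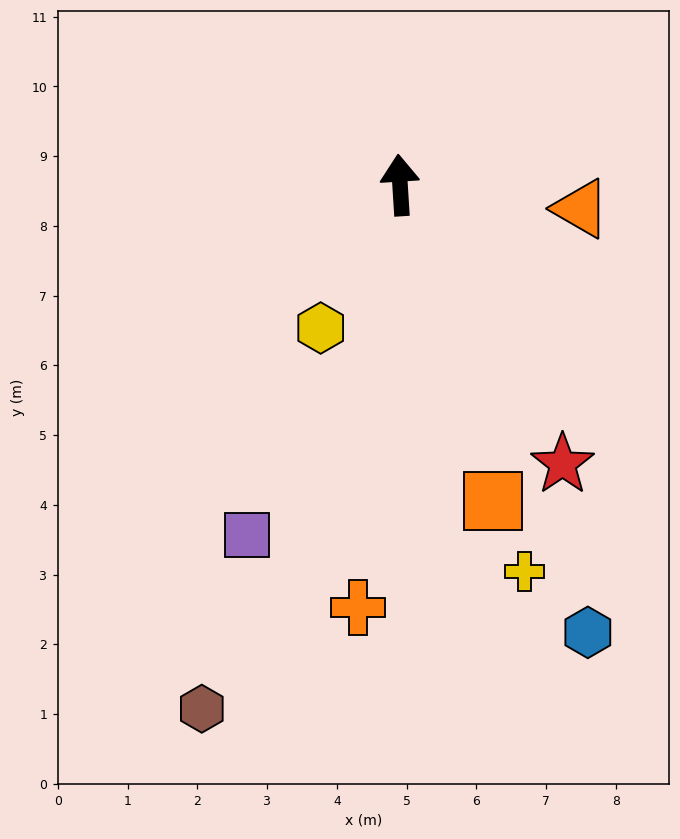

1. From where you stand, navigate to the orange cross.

turn left 171°, forward 6.1 m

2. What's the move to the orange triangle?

turn right 101°, forward 2.6 m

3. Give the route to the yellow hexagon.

turn left 147°, forward 2.3 m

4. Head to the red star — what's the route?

turn right 153°, forward 4.6 m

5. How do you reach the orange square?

turn right 167°, forward 4.7 m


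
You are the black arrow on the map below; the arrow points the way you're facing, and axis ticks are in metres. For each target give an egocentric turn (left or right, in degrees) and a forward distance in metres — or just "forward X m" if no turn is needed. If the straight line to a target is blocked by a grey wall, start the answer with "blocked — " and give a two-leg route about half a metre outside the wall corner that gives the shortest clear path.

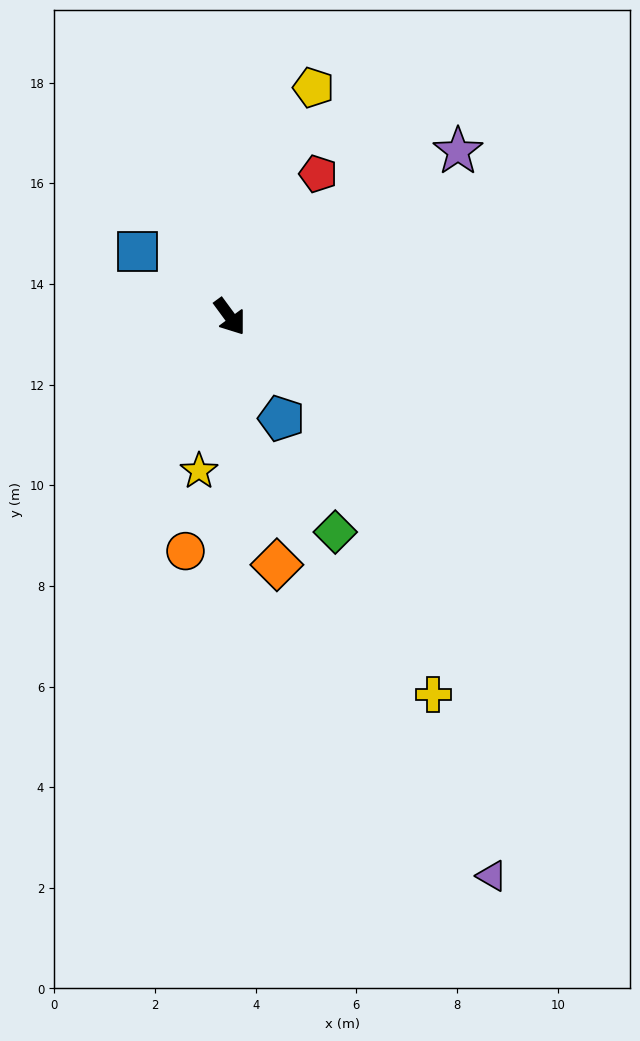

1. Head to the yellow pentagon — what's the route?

turn left 124°, forward 4.8 m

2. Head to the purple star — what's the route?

turn left 90°, forward 5.6 m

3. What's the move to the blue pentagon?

turn right 9°, forward 2.3 m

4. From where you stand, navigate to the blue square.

turn right 162°, forward 2.3 m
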